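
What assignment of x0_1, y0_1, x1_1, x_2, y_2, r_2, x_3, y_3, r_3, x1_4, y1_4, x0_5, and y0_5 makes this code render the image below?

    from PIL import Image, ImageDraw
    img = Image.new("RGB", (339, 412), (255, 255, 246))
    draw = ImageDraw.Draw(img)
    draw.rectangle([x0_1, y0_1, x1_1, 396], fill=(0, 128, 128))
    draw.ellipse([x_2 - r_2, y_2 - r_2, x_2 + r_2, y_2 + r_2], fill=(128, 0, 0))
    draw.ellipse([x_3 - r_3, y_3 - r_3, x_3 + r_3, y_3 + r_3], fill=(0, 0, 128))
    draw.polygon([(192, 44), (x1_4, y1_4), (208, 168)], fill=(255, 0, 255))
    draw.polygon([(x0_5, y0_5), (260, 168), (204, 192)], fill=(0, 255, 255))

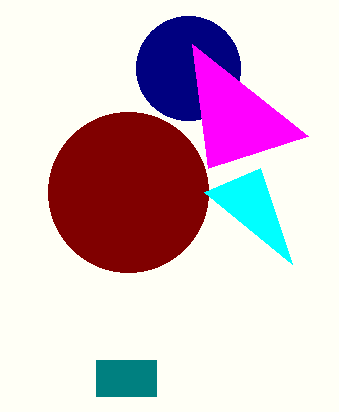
x0_1 = 96
y0_1 = 360
x1_1 = 156
x_2 = 128
y_2 = 192
r_2 = 80
x_3 = 188
y_3 = 68
r_3 = 52
x1_4 = 308
y1_4 = 136
x0_5 = 292
y0_5 = 264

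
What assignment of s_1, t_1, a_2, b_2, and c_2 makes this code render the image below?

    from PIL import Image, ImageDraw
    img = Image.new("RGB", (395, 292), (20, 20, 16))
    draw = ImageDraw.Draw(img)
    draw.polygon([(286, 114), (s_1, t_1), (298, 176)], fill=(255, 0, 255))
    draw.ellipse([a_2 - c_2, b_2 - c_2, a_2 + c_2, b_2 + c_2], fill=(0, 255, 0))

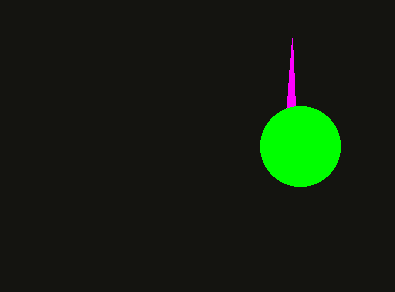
s_1 = 292
t_1 = 38
a_2 = 300
b_2 = 146
c_2 = 40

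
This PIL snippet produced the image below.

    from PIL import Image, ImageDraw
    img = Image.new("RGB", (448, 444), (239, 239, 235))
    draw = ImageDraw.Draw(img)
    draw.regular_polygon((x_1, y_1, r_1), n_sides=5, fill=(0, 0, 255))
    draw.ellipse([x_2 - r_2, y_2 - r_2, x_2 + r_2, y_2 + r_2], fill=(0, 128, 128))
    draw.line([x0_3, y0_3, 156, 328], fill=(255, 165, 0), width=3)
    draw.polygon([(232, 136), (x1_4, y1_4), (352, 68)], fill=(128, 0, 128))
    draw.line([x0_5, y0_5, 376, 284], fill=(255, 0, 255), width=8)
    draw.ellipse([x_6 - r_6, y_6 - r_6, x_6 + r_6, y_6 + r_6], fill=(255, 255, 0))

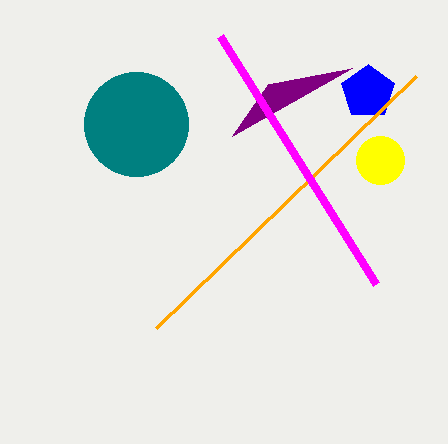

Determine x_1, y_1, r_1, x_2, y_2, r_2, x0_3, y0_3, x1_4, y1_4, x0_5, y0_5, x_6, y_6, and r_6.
x_1 = 368
y_1 = 92
r_1 = 28
x_2 = 136
y_2 = 124
r_2 = 52
x0_3 = 416
y0_3 = 76
x1_4 = 268
y1_4 = 84
x0_5 = 220
y0_5 = 36
x_6 = 380
y_6 = 160
r_6 = 24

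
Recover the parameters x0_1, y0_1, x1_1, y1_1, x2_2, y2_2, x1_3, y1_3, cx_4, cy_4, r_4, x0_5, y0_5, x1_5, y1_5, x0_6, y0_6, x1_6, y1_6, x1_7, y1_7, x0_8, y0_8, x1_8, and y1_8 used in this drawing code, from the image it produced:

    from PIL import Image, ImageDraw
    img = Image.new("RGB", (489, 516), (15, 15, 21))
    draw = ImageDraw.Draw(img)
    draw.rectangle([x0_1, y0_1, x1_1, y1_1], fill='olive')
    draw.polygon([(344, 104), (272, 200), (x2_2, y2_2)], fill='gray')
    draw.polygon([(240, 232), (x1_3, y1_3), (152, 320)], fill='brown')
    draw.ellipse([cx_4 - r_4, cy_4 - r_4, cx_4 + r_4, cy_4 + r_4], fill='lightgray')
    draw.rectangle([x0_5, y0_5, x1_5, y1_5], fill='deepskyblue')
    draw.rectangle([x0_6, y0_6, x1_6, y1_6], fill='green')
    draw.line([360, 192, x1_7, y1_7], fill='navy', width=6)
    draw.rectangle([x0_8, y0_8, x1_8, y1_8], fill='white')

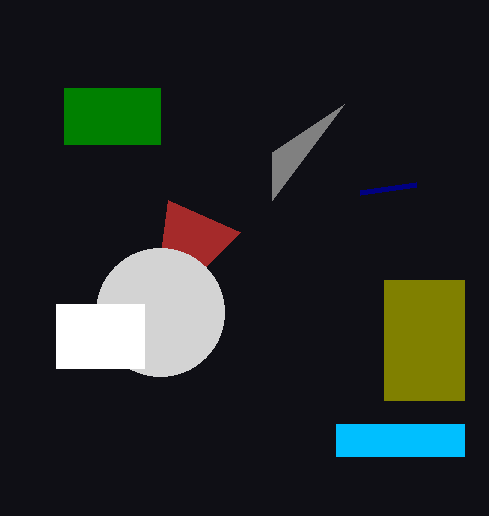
x0_1 = 384; y0_1 = 280; x1_1 = 464; y1_1 = 400; x2_2 = 272; y2_2 = 152; x1_3 = 168; y1_3 = 200; cx_4 = 160; cy_4 = 312; r_4 = 64; x0_5 = 336; y0_5 = 424; x1_5 = 464; y1_5 = 456; x0_6 = 64; y0_6 = 88; x1_6 = 160; y1_6 = 144; x1_7 = 416; y1_7 = 184; x0_8 = 56; y0_8 = 304; x1_8 = 144; y1_8 = 368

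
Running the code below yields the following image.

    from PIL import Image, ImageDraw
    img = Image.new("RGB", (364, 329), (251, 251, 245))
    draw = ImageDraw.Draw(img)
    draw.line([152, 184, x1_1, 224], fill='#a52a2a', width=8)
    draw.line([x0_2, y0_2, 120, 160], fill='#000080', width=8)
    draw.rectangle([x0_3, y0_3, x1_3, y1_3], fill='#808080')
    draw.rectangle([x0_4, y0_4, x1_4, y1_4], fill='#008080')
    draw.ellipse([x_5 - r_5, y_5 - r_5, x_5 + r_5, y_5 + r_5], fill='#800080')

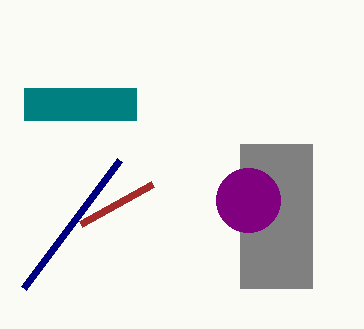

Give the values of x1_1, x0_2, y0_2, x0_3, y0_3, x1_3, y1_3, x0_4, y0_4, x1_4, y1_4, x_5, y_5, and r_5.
x1_1 = 80; x0_2 = 24; y0_2 = 288; x0_3 = 240; y0_3 = 144; x1_3 = 312; y1_3 = 288; x0_4 = 24; y0_4 = 88; x1_4 = 136; y1_4 = 120; x_5 = 248; y_5 = 200; r_5 = 32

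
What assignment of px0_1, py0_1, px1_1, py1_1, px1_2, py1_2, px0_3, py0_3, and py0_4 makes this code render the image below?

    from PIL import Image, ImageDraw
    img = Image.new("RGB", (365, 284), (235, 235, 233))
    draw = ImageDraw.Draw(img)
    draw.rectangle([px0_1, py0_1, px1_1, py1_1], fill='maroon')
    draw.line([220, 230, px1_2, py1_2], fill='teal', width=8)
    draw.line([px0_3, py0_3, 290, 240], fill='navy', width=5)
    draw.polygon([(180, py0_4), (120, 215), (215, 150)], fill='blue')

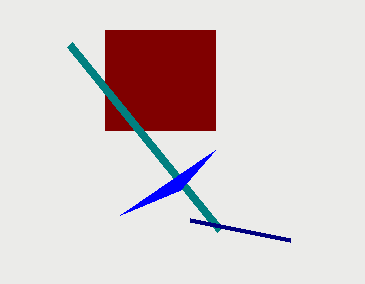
px0_1 = 105
py0_1 = 30
px1_1 = 215
py1_1 = 130
px1_2 = 70
py1_2 = 45
px0_3 = 190
py0_3 = 220
py0_4 = 190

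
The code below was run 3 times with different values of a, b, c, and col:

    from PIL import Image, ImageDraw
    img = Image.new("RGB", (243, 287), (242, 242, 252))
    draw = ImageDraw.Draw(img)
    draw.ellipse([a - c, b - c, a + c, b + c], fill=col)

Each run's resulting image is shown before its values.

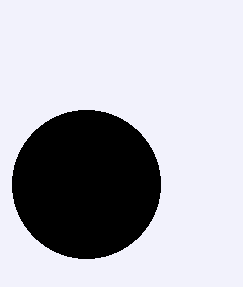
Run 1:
a = 86, b = 184, c = 74, col = 'black'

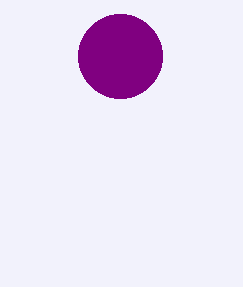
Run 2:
a = 120
b = 56
c = 42
col = 'purple'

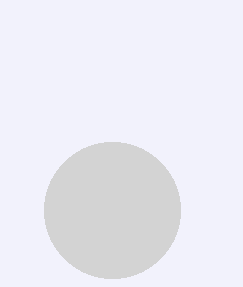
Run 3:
a = 112; b = 210; c = 68; col = 'lightgray'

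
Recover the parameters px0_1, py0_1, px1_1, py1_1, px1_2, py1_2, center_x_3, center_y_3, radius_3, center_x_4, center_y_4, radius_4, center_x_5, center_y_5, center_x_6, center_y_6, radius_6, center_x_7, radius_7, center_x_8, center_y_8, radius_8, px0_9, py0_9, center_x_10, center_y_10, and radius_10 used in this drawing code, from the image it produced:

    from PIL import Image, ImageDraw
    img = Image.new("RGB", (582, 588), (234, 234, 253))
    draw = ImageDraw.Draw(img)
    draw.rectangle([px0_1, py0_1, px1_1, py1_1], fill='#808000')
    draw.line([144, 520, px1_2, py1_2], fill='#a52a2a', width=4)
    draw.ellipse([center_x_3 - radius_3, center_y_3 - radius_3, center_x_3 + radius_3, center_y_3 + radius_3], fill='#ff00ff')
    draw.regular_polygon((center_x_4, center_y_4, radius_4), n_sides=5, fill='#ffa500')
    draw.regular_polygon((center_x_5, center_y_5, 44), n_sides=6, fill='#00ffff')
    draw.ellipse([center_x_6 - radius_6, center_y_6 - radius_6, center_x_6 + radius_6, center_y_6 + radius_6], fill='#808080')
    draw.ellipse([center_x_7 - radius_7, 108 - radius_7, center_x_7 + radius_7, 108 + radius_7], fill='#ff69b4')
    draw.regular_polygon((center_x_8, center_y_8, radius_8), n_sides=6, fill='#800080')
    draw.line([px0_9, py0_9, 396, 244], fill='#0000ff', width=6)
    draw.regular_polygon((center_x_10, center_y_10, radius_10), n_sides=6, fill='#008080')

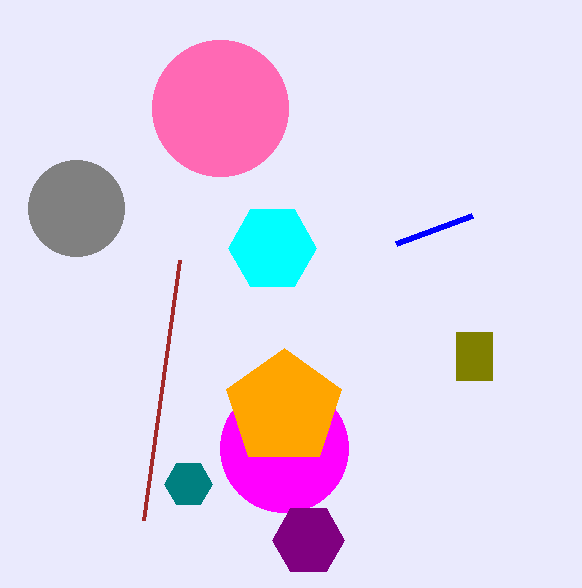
px0_1 = 456; py0_1 = 332; px1_1 = 492; py1_1 = 380; px1_2 = 180; py1_2 = 260; center_x_3 = 284; center_y_3 = 448; radius_3 = 64; center_x_4 = 284; center_y_4 = 408; radius_4 = 60; center_x_5 = 272; center_y_5 = 248; center_x_6 = 76; center_y_6 = 208; radius_6 = 48; center_x_7 = 220; radius_7 = 68; center_x_8 = 308; center_y_8 = 540; radius_8 = 36; px0_9 = 472; py0_9 = 216; center_x_10 = 188; center_y_10 = 484; radius_10 = 24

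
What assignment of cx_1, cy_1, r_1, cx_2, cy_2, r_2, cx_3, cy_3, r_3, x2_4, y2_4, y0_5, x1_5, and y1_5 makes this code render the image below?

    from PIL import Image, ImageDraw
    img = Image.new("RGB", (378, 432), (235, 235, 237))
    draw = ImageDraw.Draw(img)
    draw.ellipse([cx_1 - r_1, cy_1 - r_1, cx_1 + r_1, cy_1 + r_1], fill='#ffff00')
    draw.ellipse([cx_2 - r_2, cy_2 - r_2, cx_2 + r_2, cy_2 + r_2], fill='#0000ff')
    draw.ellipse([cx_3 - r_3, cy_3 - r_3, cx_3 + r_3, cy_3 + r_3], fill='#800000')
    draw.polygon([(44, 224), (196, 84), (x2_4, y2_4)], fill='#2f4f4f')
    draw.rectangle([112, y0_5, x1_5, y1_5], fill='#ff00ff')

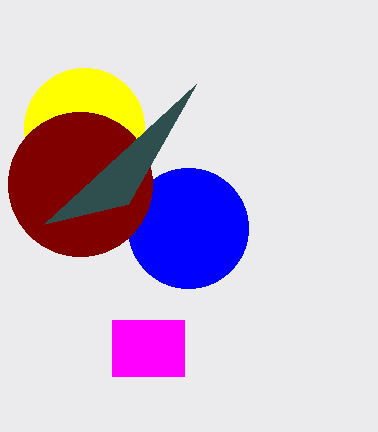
cx_1 = 84, cy_1 = 128, r_1 = 60, cx_2 = 188, cy_2 = 228, r_2 = 60, cx_3 = 80, cy_3 = 184, r_3 = 72, x2_4 = 128, y2_4 = 204, y0_5 = 320, x1_5 = 184, y1_5 = 376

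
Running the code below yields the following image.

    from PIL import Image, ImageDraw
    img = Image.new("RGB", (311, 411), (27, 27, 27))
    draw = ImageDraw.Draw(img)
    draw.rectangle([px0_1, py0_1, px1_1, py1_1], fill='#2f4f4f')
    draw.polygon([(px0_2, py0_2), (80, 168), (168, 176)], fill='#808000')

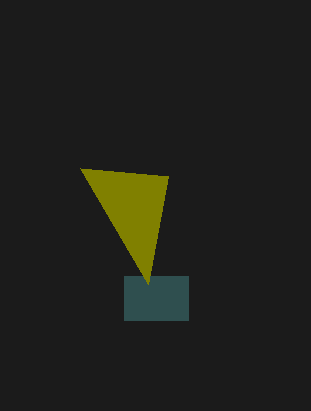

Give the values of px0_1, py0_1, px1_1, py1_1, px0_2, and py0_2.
px0_1 = 124, py0_1 = 276, px1_1 = 188, py1_1 = 320, px0_2 = 148, py0_2 = 284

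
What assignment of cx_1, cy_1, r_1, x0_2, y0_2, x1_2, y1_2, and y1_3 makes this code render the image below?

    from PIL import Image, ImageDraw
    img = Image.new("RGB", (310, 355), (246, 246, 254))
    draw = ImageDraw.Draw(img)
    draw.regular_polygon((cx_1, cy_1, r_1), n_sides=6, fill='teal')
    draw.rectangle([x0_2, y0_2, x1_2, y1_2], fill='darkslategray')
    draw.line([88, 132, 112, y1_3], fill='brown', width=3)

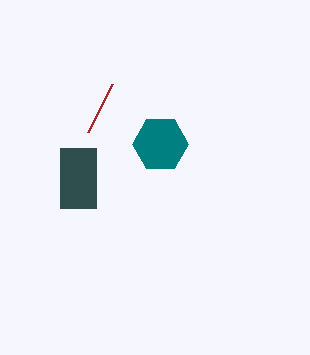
cx_1 = 160, cy_1 = 144, r_1 = 28, x0_2 = 60, y0_2 = 148, x1_2 = 96, y1_2 = 208, y1_3 = 84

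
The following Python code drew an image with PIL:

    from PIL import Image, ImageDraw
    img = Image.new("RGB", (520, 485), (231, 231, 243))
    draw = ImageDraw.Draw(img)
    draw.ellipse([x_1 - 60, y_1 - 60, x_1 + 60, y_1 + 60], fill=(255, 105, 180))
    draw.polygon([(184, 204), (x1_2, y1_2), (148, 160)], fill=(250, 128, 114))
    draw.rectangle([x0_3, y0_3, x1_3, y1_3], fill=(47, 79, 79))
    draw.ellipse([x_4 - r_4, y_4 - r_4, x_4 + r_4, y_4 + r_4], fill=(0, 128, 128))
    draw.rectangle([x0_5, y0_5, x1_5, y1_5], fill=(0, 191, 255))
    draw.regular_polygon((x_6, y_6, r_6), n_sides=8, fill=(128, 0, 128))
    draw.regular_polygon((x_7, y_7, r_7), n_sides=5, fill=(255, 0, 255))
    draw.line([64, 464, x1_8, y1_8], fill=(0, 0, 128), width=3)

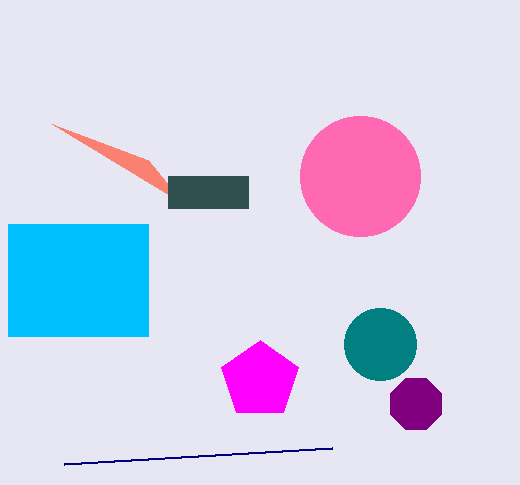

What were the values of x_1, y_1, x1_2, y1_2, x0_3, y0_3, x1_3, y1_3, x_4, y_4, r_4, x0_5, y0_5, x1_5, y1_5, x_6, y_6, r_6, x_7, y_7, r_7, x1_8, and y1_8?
x_1 = 360
y_1 = 176
x1_2 = 52
y1_2 = 124
x0_3 = 168
y0_3 = 176
x1_3 = 248
y1_3 = 208
x_4 = 380
y_4 = 344
r_4 = 36
x0_5 = 8
y0_5 = 224
x1_5 = 148
y1_5 = 336
x_6 = 416
y_6 = 404
r_6 = 28
x_7 = 260
y_7 = 380
r_7 = 40
x1_8 = 332
y1_8 = 448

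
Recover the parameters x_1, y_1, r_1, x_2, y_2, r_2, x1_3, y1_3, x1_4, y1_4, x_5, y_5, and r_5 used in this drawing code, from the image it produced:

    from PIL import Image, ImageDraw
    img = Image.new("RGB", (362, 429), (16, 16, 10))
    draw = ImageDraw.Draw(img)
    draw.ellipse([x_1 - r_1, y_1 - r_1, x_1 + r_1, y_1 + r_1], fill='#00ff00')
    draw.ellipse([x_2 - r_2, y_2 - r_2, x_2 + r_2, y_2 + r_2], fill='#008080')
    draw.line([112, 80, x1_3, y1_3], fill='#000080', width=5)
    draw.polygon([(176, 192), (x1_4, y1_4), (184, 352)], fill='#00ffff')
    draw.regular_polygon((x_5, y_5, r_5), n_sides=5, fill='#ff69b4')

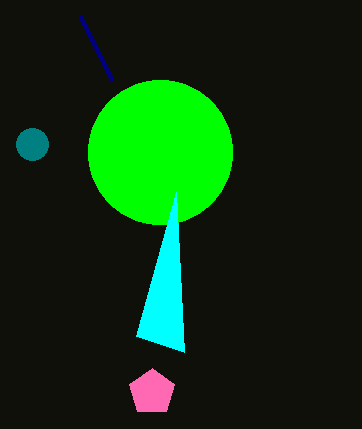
x_1 = 160, y_1 = 152, r_1 = 72, x_2 = 32, y_2 = 144, r_2 = 16, x1_3 = 80, y1_3 = 16, x1_4 = 136, y1_4 = 336, x_5 = 152, y_5 = 392, r_5 = 24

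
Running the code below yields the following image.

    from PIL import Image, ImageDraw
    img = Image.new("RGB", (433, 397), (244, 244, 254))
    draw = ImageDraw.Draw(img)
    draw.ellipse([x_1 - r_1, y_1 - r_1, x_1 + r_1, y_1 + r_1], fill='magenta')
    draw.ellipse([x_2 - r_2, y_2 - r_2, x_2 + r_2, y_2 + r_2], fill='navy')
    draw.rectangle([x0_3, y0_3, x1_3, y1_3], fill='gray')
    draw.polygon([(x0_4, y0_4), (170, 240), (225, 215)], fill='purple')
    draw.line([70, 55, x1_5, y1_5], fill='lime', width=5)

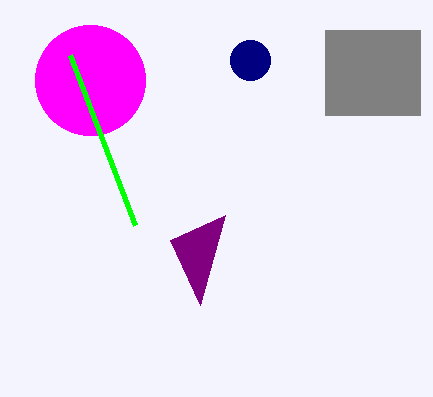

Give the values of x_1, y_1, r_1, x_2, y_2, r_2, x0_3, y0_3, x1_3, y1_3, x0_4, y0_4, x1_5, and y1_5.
x_1 = 90; y_1 = 80; r_1 = 55; x_2 = 250; y_2 = 60; r_2 = 20; x0_3 = 325; y0_3 = 30; x1_3 = 420; y1_3 = 115; x0_4 = 200; y0_4 = 305; x1_5 = 135; y1_5 = 225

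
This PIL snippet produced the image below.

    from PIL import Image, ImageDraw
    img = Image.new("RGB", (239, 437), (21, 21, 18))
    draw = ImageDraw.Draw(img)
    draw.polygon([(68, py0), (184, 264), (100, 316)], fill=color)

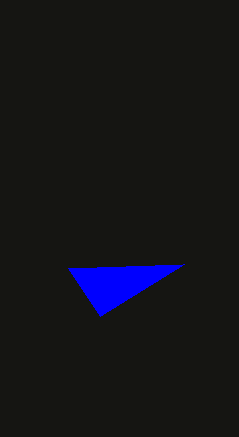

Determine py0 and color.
py0 = 268, color = 'blue'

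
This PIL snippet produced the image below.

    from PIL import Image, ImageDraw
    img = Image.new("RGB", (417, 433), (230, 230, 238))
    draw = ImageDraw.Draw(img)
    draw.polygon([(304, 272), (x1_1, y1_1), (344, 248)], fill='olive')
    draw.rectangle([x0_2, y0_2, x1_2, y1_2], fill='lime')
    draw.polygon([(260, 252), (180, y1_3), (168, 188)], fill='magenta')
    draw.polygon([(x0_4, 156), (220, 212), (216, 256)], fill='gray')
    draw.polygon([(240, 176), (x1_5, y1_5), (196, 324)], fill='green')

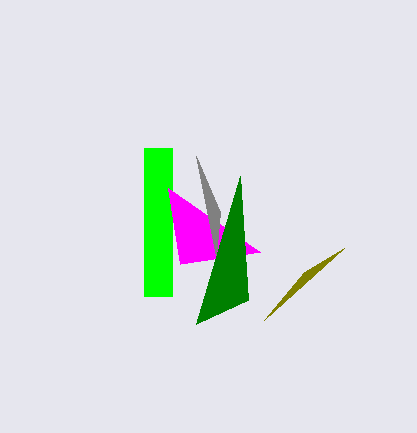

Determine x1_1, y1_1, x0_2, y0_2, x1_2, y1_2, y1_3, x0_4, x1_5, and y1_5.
x1_1 = 264, y1_1 = 320, x0_2 = 144, y0_2 = 148, x1_2 = 172, y1_2 = 296, y1_3 = 264, x0_4 = 196, x1_5 = 248, y1_5 = 300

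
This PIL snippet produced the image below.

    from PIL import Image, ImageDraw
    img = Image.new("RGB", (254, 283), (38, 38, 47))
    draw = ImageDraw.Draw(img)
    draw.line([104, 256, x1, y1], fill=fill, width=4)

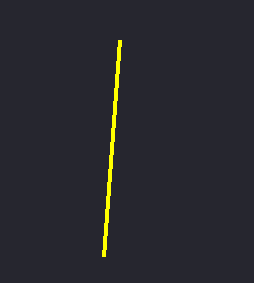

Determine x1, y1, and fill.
x1 = 120; y1 = 40; fill = 'yellow'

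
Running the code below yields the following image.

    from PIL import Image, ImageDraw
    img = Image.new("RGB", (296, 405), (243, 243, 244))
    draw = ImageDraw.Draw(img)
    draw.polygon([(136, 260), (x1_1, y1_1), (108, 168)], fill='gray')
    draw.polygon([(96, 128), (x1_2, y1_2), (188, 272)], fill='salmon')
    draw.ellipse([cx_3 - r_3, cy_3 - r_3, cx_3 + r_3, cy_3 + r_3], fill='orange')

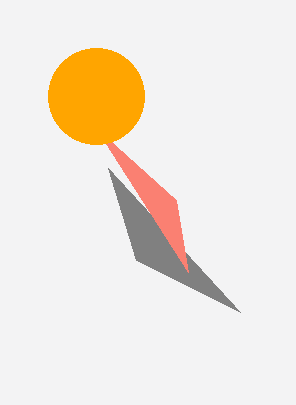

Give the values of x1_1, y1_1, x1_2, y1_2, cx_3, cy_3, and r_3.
x1_1 = 240, y1_1 = 312, x1_2 = 176, y1_2 = 200, cx_3 = 96, cy_3 = 96, r_3 = 48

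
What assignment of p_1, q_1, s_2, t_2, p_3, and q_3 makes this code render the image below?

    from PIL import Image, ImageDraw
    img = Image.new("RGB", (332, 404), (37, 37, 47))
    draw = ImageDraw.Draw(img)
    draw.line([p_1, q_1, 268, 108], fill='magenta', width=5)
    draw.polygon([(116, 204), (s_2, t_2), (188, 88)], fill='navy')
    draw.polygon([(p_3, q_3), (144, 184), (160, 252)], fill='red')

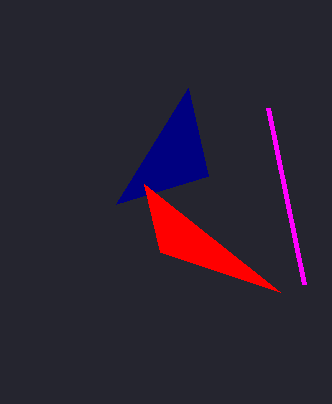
p_1 = 304; q_1 = 284; s_2 = 208; t_2 = 176; p_3 = 280; q_3 = 292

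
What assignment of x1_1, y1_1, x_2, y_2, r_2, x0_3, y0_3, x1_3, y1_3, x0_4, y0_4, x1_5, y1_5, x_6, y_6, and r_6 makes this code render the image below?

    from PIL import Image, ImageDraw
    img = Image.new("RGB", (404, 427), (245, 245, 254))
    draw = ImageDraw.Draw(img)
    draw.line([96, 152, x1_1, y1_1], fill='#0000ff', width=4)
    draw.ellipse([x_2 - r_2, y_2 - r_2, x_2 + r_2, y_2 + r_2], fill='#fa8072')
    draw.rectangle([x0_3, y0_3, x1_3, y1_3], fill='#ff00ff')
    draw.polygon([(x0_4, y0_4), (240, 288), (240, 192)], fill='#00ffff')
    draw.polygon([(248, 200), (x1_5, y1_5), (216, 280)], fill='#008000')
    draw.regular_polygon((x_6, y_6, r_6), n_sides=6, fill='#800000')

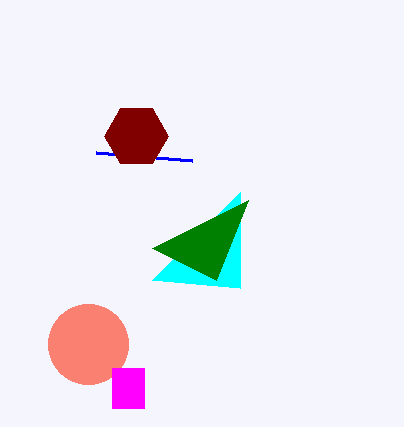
x1_1 = 192
y1_1 = 160
x_2 = 88
y_2 = 344
r_2 = 40
x0_3 = 112
y0_3 = 368
x1_3 = 144
y1_3 = 408
x0_4 = 152
y0_4 = 280
x1_5 = 152
y1_5 = 248
x_6 = 136
y_6 = 136
r_6 = 32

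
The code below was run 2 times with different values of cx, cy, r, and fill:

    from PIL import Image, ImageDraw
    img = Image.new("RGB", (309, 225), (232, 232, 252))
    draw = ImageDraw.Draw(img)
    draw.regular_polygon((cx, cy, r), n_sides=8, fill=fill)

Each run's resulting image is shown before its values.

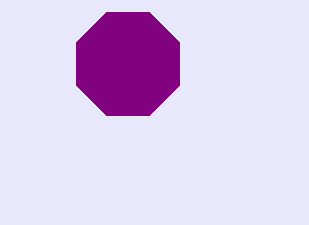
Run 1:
cx = 128, cy = 64, r = 56, fill = 'purple'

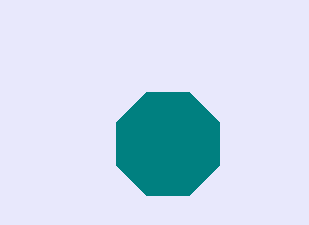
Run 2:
cx = 168, cy = 144, r = 56, fill = 'teal'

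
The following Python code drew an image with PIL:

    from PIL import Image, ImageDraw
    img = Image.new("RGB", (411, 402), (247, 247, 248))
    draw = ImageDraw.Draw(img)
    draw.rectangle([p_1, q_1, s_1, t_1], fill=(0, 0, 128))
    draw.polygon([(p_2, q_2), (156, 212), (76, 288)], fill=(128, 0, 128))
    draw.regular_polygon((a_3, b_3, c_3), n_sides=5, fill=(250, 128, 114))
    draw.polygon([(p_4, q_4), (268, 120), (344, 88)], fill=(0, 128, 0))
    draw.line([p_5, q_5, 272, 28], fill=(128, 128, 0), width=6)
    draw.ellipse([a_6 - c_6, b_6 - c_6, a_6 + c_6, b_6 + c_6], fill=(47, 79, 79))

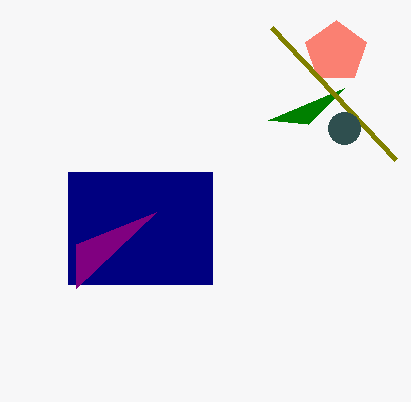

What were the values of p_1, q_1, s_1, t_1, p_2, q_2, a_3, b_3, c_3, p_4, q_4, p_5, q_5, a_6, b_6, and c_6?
p_1 = 68, q_1 = 172, s_1 = 212, t_1 = 284, p_2 = 76, q_2 = 244, a_3 = 336, b_3 = 52, c_3 = 32, p_4 = 308, q_4 = 124, p_5 = 396, q_5 = 160, a_6 = 344, b_6 = 128, c_6 = 16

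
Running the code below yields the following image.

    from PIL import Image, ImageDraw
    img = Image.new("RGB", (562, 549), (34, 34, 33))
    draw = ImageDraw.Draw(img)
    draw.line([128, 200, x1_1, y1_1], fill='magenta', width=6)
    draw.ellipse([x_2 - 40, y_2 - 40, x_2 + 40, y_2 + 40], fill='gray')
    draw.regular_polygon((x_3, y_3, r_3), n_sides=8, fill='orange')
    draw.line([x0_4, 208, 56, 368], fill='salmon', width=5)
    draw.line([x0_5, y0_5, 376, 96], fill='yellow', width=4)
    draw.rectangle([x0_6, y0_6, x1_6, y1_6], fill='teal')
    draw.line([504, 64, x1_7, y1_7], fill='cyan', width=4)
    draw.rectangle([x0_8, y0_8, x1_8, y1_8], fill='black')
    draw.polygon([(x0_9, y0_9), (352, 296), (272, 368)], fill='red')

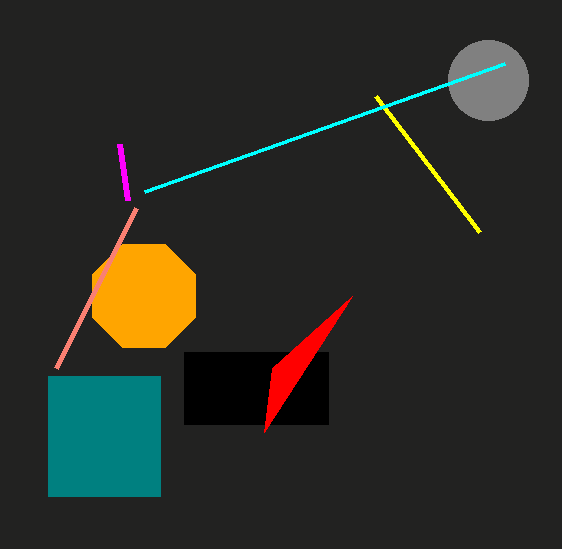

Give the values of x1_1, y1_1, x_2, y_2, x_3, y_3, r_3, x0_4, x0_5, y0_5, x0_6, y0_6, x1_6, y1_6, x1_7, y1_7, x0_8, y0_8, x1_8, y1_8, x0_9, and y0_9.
x1_1 = 120
y1_1 = 144
x_2 = 488
y_2 = 80
x_3 = 144
y_3 = 296
r_3 = 56
x0_4 = 136
x0_5 = 480
y0_5 = 232
x0_6 = 48
y0_6 = 376
x1_6 = 160
y1_6 = 496
x1_7 = 144
y1_7 = 192
x0_8 = 184
y0_8 = 352
x1_8 = 328
y1_8 = 424
x0_9 = 264
y0_9 = 432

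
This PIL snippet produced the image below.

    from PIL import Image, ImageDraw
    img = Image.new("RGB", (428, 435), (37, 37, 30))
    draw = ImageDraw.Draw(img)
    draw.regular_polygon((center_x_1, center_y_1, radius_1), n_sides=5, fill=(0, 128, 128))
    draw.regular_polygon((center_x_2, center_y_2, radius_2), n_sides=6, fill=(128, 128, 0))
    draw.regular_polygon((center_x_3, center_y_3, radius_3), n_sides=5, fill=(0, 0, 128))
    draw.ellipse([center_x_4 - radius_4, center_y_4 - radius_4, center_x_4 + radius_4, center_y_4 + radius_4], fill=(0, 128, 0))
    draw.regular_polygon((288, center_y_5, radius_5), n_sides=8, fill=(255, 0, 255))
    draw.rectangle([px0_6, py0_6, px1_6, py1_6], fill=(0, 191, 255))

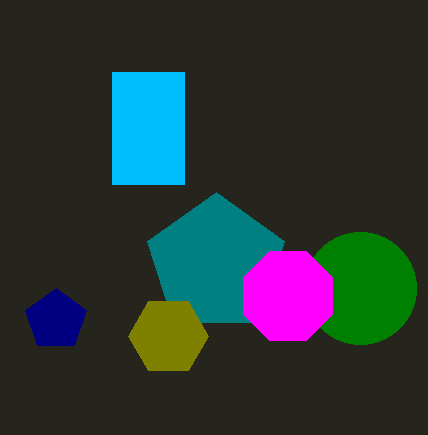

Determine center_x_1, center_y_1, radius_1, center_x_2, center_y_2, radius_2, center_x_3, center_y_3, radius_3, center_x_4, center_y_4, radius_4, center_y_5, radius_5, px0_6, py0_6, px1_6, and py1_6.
center_x_1 = 216
center_y_1 = 264
radius_1 = 72
center_x_2 = 168
center_y_2 = 336
radius_2 = 40
center_x_3 = 56
center_y_3 = 320
radius_3 = 32
center_x_4 = 360
center_y_4 = 288
radius_4 = 56
center_y_5 = 296
radius_5 = 48
px0_6 = 112
py0_6 = 72
px1_6 = 184
py1_6 = 184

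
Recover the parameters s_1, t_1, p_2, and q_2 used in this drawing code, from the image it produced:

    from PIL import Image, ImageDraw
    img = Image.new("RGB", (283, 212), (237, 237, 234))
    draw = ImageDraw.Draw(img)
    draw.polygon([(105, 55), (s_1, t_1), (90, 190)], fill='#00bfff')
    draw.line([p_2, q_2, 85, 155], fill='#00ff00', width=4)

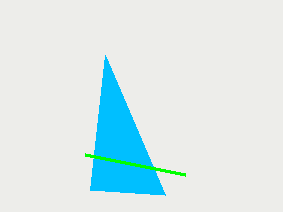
s_1 = 165; t_1 = 195; p_2 = 185; q_2 = 175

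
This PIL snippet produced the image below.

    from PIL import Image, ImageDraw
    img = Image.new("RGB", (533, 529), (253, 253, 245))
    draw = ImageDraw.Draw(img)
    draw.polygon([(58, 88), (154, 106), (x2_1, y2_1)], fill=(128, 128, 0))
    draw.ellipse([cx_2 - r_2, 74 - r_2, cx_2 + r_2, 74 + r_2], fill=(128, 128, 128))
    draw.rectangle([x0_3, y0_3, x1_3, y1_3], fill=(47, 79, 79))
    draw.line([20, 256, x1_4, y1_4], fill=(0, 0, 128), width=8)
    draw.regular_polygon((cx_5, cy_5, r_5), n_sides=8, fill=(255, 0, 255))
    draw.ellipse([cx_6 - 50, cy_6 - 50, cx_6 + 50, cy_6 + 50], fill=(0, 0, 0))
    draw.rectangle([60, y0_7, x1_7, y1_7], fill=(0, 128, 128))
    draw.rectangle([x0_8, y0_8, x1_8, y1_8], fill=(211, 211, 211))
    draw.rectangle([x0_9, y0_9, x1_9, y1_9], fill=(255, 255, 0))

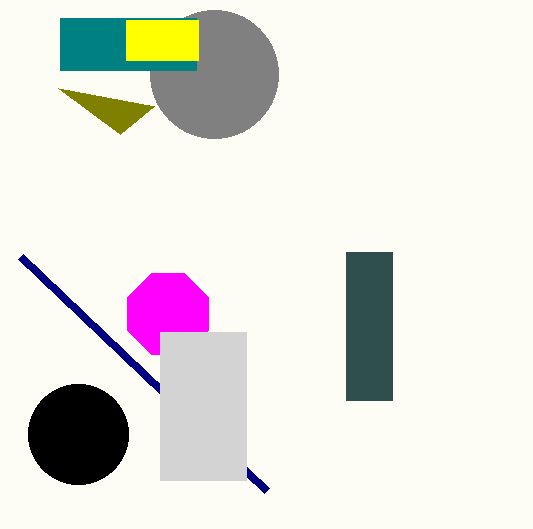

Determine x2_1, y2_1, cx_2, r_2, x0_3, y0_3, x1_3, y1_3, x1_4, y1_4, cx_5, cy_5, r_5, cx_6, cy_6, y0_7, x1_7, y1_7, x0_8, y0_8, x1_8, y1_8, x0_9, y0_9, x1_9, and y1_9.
x2_1 = 120
y2_1 = 134
cx_2 = 214
r_2 = 64
x0_3 = 346
y0_3 = 252
x1_3 = 392
y1_3 = 400
x1_4 = 266
y1_4 = 490
cx_5 = 168
cy_5 = 314
r_5 = 44
cx_6 = 78
cy_6 = 434
y0_7 = 18
x1_7 = 196
y1_7 = 70
x0_8 = 160
y0_8 = 332
x1_8 = 246
y1_8 = 480
x0_9 = 126
y0_9 = 20
x1_9 = 198
y1_9 = 60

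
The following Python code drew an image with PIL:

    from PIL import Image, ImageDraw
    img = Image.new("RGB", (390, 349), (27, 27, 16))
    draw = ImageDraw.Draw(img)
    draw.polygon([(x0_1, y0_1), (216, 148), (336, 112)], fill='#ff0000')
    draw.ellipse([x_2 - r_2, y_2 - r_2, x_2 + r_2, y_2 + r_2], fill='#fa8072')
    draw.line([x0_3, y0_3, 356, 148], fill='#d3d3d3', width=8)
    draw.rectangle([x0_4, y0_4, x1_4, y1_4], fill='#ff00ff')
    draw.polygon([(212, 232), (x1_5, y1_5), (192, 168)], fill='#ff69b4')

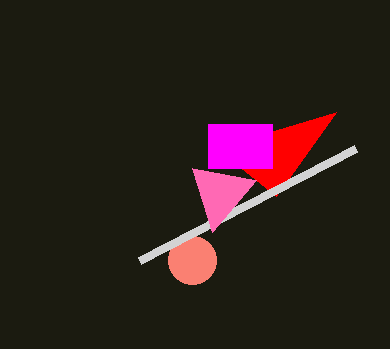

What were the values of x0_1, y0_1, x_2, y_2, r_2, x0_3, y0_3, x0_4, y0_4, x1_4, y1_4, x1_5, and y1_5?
x0_1 = 276
y0_1 = 196
x_2 = 192
y_2 = 260
r_2 = 24
x0_3 = 140
y0_3 = 260
x0_4 = 208
y0_4 = 124
x1_4 = 272
y1_4 = 168
x1_5 = 256
y1_5 = 180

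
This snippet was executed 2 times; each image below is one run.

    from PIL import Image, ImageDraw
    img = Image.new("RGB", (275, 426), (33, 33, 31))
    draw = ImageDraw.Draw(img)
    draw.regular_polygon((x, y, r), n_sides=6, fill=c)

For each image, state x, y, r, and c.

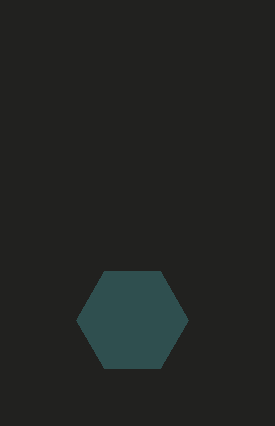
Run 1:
x = 132; y = 320; r = 56; c = 'darkslategray'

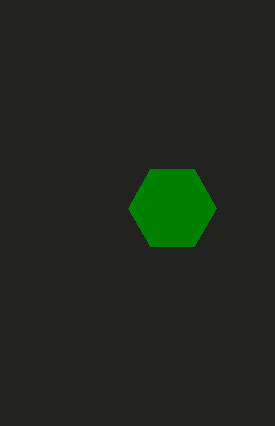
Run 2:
x = 172; y = 208; r = 44; c = 'green'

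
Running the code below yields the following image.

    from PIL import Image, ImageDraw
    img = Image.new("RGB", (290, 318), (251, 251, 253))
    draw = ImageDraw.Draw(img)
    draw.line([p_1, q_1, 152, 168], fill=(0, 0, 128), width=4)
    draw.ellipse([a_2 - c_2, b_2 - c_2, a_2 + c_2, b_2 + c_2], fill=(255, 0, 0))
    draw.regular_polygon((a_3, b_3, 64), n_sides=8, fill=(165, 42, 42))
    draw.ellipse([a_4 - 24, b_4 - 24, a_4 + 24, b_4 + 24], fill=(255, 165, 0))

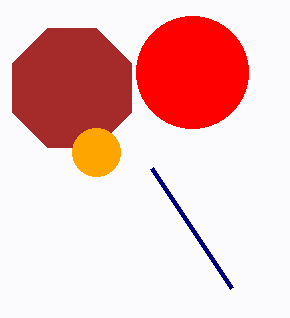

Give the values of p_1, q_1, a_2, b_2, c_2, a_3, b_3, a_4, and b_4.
p_1 = 232
q_1 = 288
a_2 = 192
b_2 = 72
c_2 = 56
a_3 = 72
b_3 = 88
a_4 = 96
b_4 = 152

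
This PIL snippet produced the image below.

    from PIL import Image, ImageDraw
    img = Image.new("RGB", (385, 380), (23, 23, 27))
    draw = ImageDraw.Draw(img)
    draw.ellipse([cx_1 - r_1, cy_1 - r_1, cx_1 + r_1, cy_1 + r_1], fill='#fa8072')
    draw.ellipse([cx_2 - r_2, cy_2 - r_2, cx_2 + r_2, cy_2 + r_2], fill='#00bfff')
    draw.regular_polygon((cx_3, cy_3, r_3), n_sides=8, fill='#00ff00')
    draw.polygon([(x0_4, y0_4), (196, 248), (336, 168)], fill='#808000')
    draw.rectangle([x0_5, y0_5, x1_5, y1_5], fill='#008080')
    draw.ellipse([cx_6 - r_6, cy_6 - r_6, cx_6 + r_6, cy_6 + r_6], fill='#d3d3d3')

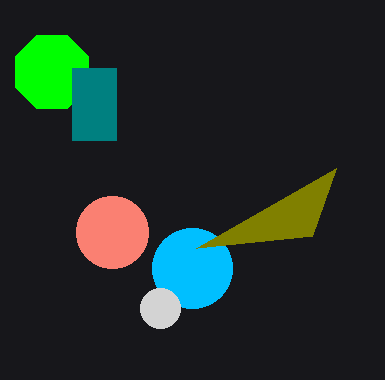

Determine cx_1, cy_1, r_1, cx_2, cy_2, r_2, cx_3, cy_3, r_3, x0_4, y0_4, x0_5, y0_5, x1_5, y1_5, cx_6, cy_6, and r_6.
cx_1 = 112; cy_1 = 232; r_1 = 36; cx_2 = 192; cy_2 = 268; r_2 = 40; cx_3 = 52; cy_3 = 72; r_3 = 40; x0_4 = 312; y0_4 = 236; x0_5 = 72; y0_5 = 68; x1_5 = 116; y1_5 = 140; cx_6 = 160; cy_6 = 308; r_6 = 20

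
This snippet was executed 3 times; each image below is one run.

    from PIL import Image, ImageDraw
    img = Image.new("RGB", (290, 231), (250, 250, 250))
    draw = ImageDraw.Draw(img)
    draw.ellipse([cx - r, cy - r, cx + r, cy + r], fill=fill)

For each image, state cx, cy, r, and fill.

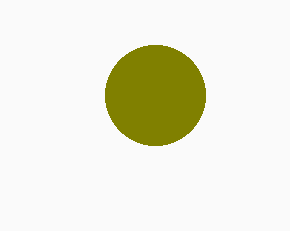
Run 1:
cx = 155; cy = 95; r = 50; fill = 'olive'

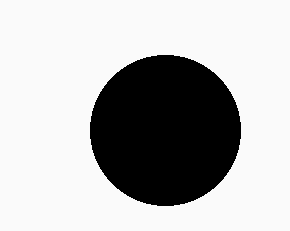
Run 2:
cx = 165
cy = 130
r = 75
fill = 'black'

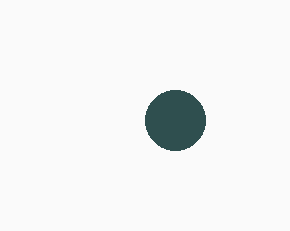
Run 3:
cx = 175; cy = 120; r = 30; fill = 'darkslategray'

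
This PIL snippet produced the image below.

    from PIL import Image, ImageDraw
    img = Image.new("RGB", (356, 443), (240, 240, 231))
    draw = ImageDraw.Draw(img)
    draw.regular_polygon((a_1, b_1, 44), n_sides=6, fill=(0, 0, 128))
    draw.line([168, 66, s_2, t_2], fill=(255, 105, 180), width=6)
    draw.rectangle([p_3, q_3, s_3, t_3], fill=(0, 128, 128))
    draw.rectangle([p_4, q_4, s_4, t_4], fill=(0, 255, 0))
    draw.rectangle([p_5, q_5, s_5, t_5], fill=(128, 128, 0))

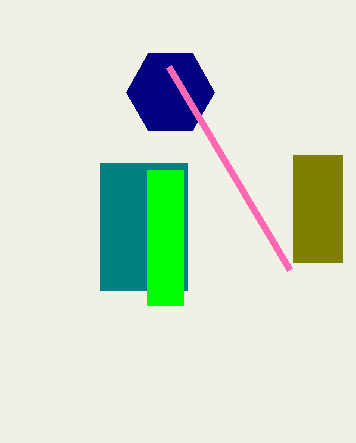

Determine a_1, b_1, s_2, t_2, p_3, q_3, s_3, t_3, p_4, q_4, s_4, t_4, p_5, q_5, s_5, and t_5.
a_1 = 170; b_1 = 92; s_2 = 289; t_2 = 269; p_3 = 100; q_3 = 163; s_3 = 187; t_3 = 290; p_4 = 147; q_4 = 170; s_4 = 183; t_4 = 305; p_5 = 293; q_5 = 155; s_5 = 342; t_5 = 262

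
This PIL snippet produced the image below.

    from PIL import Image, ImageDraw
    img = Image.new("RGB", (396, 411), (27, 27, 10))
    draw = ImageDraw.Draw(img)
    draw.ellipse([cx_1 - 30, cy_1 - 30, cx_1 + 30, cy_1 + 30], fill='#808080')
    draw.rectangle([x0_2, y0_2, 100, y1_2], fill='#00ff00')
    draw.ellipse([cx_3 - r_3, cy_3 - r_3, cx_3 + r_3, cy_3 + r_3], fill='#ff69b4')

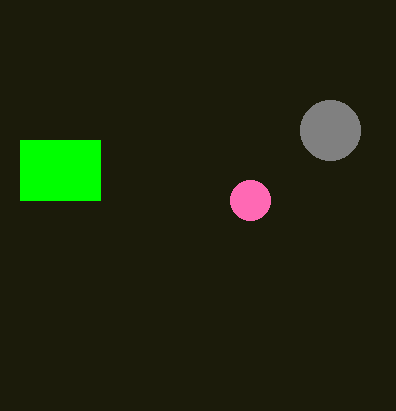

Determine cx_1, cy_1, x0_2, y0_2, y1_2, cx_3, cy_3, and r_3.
cx_1 = 330
cy_1 = 130
x0_2 = 20
y0_2 = 140
y1_2 = 200
cx_3 = 250
cy_3 = 200
r_3 = 20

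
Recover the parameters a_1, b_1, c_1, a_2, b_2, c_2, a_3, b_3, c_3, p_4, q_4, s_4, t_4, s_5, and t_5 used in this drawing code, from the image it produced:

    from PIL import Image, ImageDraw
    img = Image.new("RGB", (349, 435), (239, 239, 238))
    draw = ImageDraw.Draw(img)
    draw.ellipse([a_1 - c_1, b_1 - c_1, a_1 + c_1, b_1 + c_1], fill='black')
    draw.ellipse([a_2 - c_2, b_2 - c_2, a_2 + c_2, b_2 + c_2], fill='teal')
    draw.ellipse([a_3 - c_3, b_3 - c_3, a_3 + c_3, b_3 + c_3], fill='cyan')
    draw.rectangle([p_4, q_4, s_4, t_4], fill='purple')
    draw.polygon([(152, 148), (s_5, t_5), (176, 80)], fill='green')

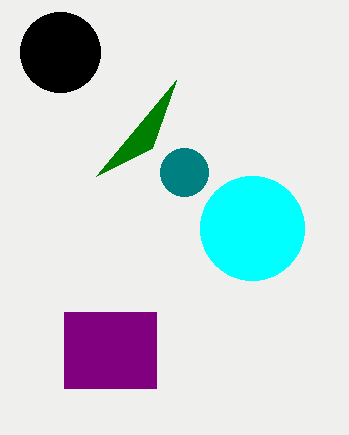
a_1 = 60; b_1 = 52; c_1 = 40; a_2 = 184; b_2 = 172; c_2 = 24; a_3 = 252; b_3 = 228; c_3 = 52; p_4 = 64; q_4 = 312; s_4 = 156; t_4 = 388; s_5 = 96; t_5 = 176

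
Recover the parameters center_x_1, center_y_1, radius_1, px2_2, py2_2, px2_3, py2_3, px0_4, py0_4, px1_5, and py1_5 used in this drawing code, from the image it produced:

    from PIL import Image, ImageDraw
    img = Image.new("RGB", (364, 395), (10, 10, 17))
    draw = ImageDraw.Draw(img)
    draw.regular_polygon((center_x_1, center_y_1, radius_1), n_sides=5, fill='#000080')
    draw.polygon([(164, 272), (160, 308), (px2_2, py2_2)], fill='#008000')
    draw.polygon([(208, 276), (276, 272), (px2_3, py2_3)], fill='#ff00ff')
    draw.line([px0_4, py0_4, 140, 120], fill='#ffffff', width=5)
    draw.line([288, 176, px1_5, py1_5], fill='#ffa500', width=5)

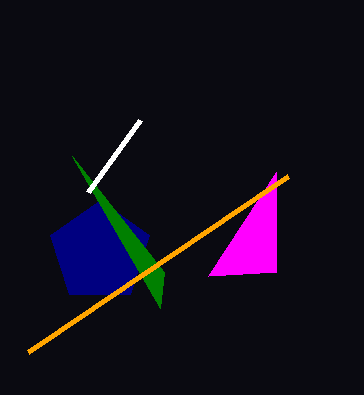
center_x_1 = 100
center_y_1 = 252
radius_1 = 52
px2_2 = 72
py2_2 = 156
px2_3 = 276
py2_3 = 172
px0_4 = 88
py0_4 = 192
px1_5 = 28
py1_5 = 352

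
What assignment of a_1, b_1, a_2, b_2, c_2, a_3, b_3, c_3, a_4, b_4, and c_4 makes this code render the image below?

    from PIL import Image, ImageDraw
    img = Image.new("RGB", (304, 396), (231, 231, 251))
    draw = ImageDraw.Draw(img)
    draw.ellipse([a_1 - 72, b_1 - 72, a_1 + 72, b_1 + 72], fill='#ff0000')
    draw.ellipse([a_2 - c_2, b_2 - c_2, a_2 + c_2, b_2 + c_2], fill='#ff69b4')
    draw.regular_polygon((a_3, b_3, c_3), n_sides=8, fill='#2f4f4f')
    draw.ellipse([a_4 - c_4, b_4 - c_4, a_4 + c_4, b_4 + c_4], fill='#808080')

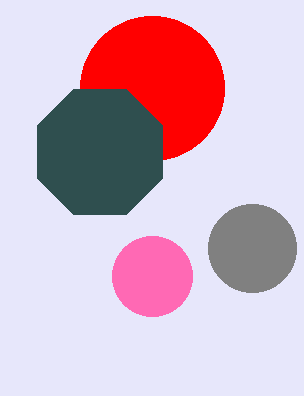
a_1 = 152
b_1 = 88
a_2 = 152
b_2 = 276
c_2 = 40
a_3 = 100
b_3 = 152
c_3 = 68
a_4 = 252
b_4 = 248
c_4 = 44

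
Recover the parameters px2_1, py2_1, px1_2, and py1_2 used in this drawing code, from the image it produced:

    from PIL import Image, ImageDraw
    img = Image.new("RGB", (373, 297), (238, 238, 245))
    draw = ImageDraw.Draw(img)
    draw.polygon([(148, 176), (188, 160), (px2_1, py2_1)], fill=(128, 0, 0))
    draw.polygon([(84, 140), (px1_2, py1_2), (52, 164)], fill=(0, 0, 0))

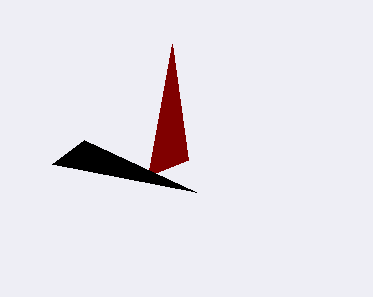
px2_1 = 172; py2_1 = 44; px1_2 = 196; py1_2 = 192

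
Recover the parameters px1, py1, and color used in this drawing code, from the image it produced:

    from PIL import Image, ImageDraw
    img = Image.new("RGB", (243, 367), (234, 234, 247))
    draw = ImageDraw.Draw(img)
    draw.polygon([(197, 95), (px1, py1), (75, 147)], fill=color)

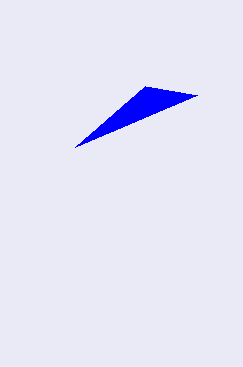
px1 = 145
py1 = 86
color = 'blue'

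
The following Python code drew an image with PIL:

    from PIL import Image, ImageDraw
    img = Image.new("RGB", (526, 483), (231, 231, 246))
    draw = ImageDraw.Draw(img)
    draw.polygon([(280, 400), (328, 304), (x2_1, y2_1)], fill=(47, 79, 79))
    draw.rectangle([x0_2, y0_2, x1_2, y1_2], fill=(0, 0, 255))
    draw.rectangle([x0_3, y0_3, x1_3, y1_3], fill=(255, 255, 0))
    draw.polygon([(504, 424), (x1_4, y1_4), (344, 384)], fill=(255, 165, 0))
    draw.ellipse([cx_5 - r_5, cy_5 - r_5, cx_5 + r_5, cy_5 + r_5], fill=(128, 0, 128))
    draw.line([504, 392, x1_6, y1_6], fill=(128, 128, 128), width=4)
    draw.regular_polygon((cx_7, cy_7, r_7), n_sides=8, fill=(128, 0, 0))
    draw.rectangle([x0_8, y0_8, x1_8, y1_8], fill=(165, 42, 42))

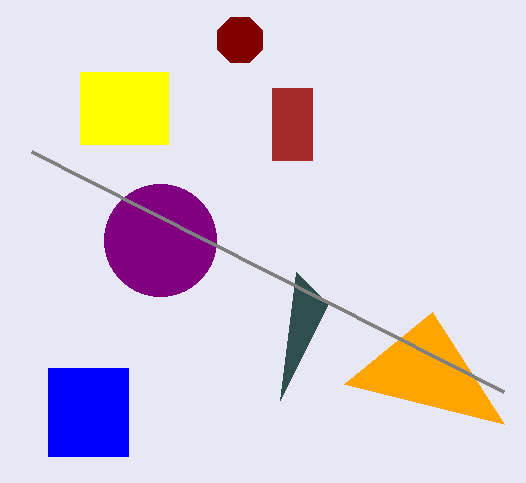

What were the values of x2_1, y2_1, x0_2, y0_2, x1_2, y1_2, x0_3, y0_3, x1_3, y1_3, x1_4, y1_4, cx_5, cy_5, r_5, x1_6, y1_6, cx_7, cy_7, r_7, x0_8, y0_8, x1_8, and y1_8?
x2_1 = 296
y2_1 = 272
x0_2 = 48
y0_2 = 368
x1_2 = 128
y1_2 = 456
x0_3 = 80
y0_3 = 72
x1_3 = 168
y1_3 = 144
x1_4 = 432
y1_4 = 312
cx_5 = 160
cy_5 = 240
r_5 = 56
x1_6 = 32
y1_6 = 152
cx_7 = 240
cy_7 = 40
r_7 = 24
x0_8 = 272
y0_8 = 88
x1_8 = 312
y1_8 = 160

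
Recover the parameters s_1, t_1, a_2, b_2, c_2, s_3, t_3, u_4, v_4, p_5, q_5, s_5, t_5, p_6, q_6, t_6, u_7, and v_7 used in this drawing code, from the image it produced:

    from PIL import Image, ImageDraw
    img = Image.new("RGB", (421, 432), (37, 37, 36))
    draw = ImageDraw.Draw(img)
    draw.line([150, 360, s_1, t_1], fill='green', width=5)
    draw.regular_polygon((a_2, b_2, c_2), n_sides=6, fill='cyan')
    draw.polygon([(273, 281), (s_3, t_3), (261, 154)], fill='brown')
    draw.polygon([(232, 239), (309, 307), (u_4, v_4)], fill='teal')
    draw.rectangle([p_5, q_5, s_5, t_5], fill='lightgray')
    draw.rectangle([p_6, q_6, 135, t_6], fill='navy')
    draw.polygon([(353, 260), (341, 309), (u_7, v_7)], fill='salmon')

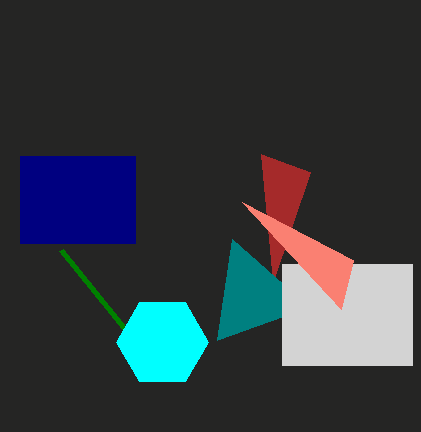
s_1 = 61; t_1 = 250; a_2 = 162; b_2 = 342; c_2 = 46; s_3 = 310; t_3 = 172; u_4 = 217; v_4 = 340; p_5 = 282; q_5 = 264; s_5 = 412; t_5 = 365; p_6 = 20; q_6 = 156; t_6 = 243; u_7 = 242; v_7 = 202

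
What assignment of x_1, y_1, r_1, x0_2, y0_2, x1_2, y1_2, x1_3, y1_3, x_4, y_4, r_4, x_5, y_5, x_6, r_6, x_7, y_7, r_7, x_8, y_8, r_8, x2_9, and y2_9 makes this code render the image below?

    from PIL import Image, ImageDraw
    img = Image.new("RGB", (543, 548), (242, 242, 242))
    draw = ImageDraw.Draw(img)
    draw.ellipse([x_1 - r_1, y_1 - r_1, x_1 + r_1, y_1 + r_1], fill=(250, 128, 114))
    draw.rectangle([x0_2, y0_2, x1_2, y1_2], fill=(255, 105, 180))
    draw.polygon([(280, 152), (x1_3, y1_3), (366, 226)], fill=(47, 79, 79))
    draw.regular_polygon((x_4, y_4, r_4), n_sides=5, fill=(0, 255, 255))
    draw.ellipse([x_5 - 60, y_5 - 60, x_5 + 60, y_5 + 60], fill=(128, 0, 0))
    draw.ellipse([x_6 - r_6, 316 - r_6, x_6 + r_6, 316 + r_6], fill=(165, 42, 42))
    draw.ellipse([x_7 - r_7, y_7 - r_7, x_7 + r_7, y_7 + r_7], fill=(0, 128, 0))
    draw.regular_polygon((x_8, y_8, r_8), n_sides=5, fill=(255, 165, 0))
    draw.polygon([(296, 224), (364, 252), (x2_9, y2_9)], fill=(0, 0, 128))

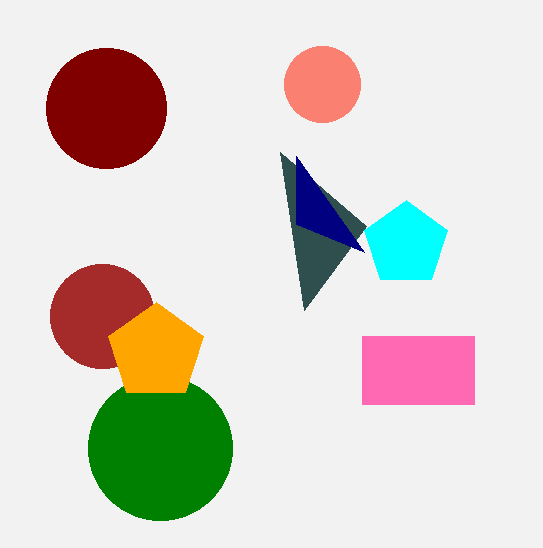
x_1 = 322, y_1 = 84, r_1 = 38, x0_2 = 362, y0_2 = 336, x1_2 = 474, y1_2 = 404, x1_3 = 304, y1_3 = 310, x_4 = 406, y_4 = 244, r_4 = 44, x_5 = 106, y_5 = 108, x_6 = 102, r_6 = 52, x_7 = 160, y_7 = 448, r_7 = 72, x_8 = 156, y_8 = 352, r_8 = 50, x2_9 = 296, y2_9 = 156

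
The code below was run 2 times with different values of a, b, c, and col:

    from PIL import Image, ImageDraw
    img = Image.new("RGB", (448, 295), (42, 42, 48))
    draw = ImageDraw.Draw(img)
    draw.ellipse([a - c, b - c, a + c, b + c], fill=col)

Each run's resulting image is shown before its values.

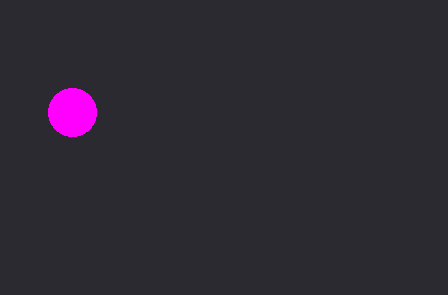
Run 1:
a = 72; b = 112; c = 24; col = 'magenta'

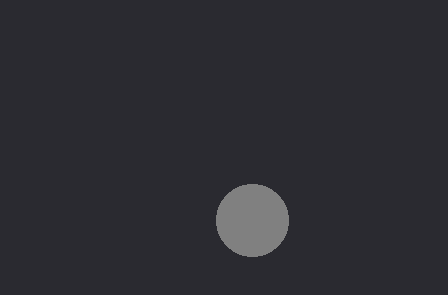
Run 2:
a = 252, b = 220, c = 36, col = 'gray'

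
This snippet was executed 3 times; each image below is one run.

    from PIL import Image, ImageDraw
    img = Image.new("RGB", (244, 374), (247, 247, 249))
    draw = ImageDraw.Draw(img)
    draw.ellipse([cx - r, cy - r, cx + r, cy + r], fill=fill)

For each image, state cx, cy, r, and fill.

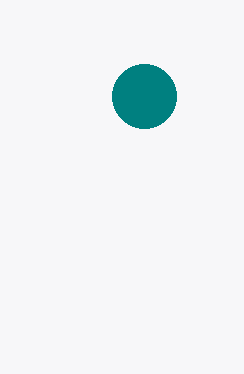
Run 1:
cx = 144, cy = 96, r = 32, fill = 'teal'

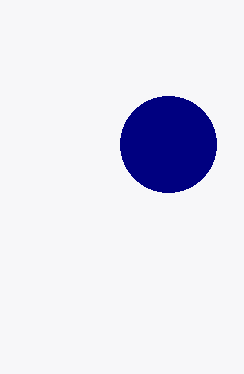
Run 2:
cx = 168; cy = 144; r = 48; fill = 'navy'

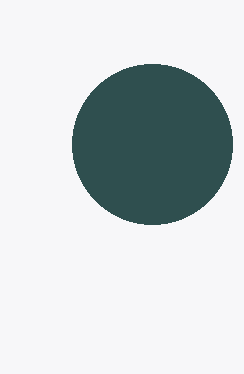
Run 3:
cx = 152; cy = 144; r = 80; fill = 'darkslategray'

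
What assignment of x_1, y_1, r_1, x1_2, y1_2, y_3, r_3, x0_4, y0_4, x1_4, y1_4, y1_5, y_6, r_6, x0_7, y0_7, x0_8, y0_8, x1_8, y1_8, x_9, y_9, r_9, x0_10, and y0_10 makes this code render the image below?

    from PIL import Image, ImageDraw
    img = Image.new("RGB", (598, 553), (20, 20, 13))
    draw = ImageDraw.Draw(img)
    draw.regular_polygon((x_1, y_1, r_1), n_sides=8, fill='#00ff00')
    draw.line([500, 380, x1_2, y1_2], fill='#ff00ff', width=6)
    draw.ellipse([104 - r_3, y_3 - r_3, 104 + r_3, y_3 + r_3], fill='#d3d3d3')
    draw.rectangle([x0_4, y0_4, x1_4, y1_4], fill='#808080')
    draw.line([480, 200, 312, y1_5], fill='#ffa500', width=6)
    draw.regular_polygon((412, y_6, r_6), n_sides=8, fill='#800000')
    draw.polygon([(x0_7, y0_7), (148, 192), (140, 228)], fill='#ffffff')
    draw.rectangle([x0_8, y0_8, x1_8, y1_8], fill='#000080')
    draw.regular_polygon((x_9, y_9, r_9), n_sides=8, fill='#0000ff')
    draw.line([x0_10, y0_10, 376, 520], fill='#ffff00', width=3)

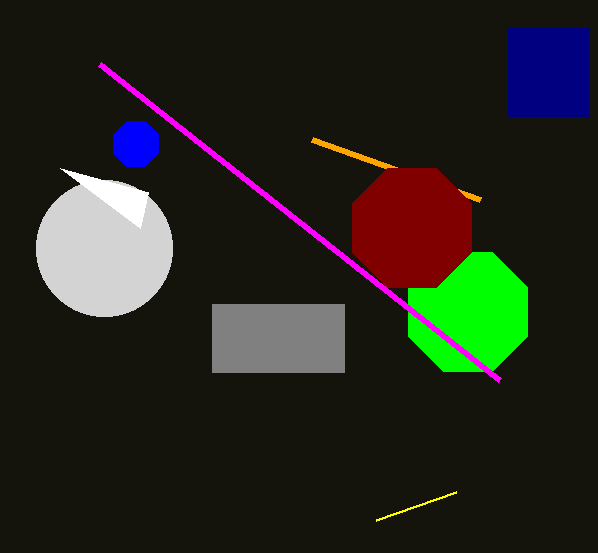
x_1 = 468
y_1 = 312
r_1 = 64
x1_2 = 100
y1_2 = 64
y_3 = 248
r_3 = 68
x0_4 = 212
y0_4 = 304
x1_4 = 344
y1_4 = 372
y1_5 = 140
y_6 = 228
r_6 = 64
x0_7 = 60
y0_7 = 168
x0_8 = 508
y0_8 = 28
x1_8 = 588
y1_8 = 116
x_9 = 136
y_9 = 144
r_9 = 24
x0_10 = 456
y0_10 = 492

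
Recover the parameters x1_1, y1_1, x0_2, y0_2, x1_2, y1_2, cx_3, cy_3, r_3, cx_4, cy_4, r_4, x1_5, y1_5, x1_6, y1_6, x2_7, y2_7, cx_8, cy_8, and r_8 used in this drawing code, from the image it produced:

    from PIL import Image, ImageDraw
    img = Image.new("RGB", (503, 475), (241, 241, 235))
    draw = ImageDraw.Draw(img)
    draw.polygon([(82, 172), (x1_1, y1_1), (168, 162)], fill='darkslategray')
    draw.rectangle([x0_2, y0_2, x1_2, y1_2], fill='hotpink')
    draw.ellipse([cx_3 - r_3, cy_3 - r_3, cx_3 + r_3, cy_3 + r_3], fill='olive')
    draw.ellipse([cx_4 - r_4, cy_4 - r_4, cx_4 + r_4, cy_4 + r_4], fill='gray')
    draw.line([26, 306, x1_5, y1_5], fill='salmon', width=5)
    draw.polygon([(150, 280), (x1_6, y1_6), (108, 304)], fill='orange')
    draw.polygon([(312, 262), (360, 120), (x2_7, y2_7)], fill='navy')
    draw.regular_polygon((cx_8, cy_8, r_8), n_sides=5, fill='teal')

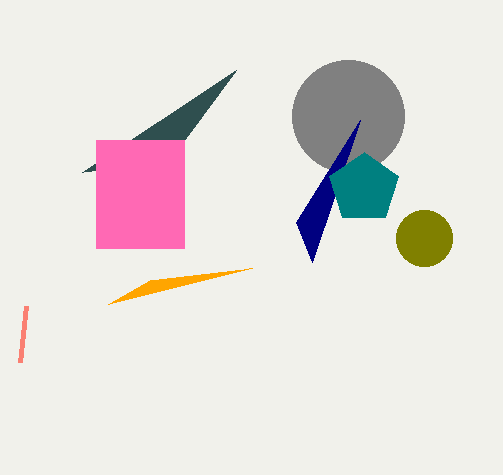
x1_1 = 236; y1_1 = 70; x0_2 = 96; y0_2 = 140; x1_2 = 184; y1_2 = 248; cx_3 = 424; cy_3 = 238; r_3 = 28; cx_4 = 348; cy_4 = 116; r_4 = 56; x1_5 = 20; y1_5 = 362; x1_6 = 252; y1_6 = 268; x2_7 = 296; y2_7 = 222; cx_8 = 364; cy_8 = 188; r_8 = 36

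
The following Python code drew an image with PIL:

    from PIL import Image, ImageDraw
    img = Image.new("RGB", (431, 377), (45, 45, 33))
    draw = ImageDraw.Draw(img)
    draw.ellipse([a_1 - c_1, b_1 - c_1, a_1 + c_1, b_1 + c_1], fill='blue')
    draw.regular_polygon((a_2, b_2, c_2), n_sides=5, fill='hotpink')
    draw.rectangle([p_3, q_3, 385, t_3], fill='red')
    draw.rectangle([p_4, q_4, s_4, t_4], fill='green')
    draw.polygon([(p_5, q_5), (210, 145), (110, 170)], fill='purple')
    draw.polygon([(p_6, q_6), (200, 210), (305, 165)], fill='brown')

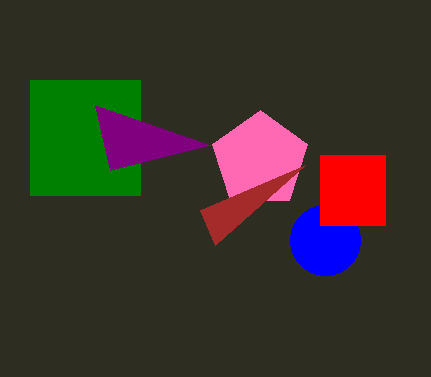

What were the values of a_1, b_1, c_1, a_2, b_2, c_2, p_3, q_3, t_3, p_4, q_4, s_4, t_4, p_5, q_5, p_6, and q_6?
a_1 = 325, b_1 = 240, c_1 = 35, a_2 = 260, b_2 = 160, c_2 = 50, p_3 = 320, q_3 = 155, t_3 = 225, p_4 = 30, q_4 = 80, s_4 = 140, t_4 = 195, p_5 = 95, q_5 = 105, p_6 = 215, q_6 = 245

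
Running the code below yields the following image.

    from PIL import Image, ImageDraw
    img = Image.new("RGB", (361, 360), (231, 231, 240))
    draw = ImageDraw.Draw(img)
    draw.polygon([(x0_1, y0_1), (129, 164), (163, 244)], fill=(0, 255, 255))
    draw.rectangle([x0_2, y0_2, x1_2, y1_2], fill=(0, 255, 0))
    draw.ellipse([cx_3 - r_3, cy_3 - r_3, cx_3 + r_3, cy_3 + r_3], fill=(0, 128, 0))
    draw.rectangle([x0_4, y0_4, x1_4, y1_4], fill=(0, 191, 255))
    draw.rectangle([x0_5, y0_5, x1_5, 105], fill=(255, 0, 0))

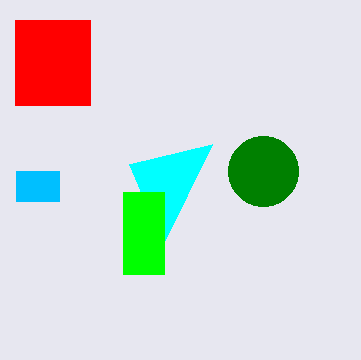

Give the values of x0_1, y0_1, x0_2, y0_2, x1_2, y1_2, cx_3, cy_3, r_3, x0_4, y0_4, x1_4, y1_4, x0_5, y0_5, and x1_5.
x0_1 = 212; y0_1 = 144; x0_2 = 123; y0_2 = 192; x1_2 = 164; y1_2 = 274; cx_3 = 263; cy_3 = 171; r_3 = 35; x0_4 = 16; y0_4 = 171; x1_4 = 59; y1_4 = 201; x0_5 = 15; y0_5 = 20; x1_5 = 90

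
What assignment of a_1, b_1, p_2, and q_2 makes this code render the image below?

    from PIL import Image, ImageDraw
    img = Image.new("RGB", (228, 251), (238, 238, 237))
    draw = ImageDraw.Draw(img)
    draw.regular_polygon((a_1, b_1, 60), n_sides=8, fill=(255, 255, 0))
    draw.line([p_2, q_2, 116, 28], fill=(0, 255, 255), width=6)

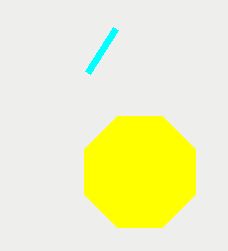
a_1 = 140; b_1 = 172; p_2 = 88; q_2 = 72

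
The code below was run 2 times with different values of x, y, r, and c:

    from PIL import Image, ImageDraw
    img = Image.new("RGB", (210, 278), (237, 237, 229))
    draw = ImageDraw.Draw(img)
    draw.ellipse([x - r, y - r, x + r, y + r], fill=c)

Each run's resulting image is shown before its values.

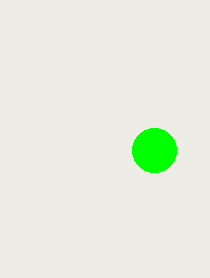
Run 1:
x = 154, y = 150, r = 22, c = 'lime'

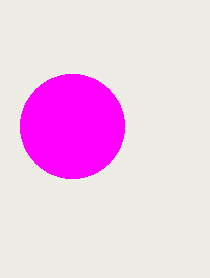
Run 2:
x = 72, y = 126, r = 52, c = 'magenta'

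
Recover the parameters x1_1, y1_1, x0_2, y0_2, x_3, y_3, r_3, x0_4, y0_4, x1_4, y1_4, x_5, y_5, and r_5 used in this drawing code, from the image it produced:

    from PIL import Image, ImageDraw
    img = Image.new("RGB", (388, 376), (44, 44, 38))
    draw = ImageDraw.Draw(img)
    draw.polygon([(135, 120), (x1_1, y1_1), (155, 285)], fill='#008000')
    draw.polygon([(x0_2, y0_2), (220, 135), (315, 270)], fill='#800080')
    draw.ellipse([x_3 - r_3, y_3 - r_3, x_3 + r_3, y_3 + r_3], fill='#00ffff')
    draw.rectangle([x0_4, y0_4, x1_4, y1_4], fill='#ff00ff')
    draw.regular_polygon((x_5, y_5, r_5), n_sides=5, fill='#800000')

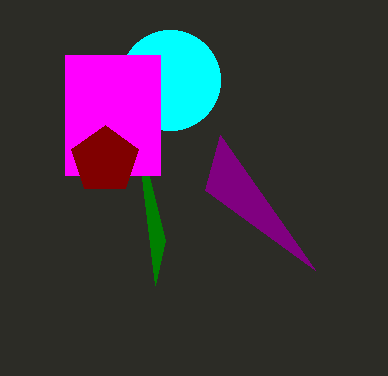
x1_1 = 165, y1_1 = 240, x0_2 = 205, y0_2 = 190, x_3 = 170, y_3 = 80, r_3 = 50, x0_4 = 65, y0_4 = 55, x1_4 = 160, y1_4 = 175, x_5 = 105, y_5 = 160, r_5 = 35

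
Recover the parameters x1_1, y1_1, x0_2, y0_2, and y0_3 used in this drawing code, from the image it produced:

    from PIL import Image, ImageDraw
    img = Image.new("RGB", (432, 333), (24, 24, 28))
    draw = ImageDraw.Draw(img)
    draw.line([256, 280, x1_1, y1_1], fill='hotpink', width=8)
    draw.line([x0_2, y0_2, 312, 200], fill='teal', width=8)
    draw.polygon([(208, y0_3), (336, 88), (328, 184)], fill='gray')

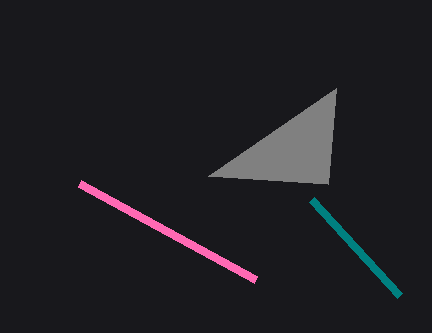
x1_1 = 80
y1_1 = 184
x0_2 = 400
y0_2 = 296
y0_3 = 176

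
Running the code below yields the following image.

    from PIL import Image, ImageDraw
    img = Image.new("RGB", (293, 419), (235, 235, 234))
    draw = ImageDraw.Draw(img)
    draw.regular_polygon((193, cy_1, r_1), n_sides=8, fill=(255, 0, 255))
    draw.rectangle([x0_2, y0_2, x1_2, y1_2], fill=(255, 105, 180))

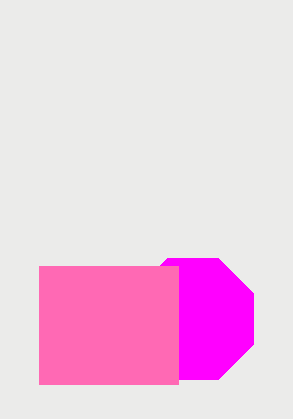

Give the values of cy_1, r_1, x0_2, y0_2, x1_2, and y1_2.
cy_1 = 319, r_1 = 66, x0_2 = 39, y0_2 = 266, x1_2 = 178, y1_2 = 384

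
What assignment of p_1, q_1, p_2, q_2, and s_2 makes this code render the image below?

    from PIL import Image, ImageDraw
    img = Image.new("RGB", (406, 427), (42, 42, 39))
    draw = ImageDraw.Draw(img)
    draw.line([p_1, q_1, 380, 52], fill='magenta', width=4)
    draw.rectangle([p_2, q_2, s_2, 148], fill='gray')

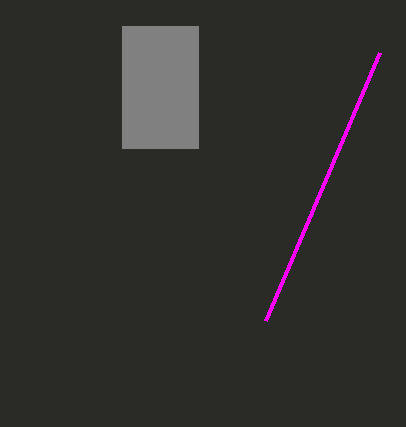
p_1 = 266; q_1 = 320; p_2 = 122; q_2 = 26; s_2 = 198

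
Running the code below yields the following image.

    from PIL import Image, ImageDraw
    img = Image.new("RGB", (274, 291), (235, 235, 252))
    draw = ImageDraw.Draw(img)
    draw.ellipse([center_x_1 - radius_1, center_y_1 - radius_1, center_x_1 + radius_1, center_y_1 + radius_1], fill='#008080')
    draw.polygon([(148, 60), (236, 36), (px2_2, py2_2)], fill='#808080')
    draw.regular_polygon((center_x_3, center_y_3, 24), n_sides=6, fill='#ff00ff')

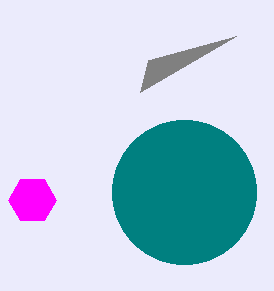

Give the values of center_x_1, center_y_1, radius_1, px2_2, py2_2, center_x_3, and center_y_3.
center_x_1 = 184, center_y_1 = 192, radius_1 = 72, px2_2 = 140, py2_2 = 92, center_x_3 = 32, center_y_3 = 200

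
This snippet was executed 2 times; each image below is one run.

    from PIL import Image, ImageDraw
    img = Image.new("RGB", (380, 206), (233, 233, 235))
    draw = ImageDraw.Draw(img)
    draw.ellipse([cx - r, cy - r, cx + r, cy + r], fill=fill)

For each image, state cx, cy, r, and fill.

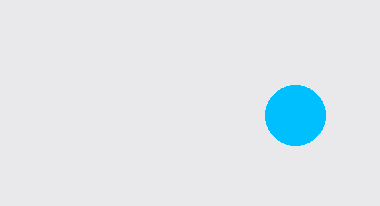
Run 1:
cx = 295
cy = 115
r = 30
fill = 'deepskyblue'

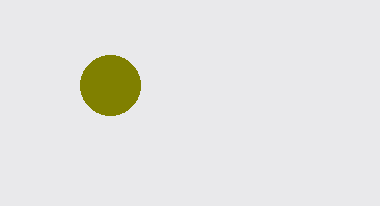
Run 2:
cx = 110
cy = 85
r = 30
fill = 'olive'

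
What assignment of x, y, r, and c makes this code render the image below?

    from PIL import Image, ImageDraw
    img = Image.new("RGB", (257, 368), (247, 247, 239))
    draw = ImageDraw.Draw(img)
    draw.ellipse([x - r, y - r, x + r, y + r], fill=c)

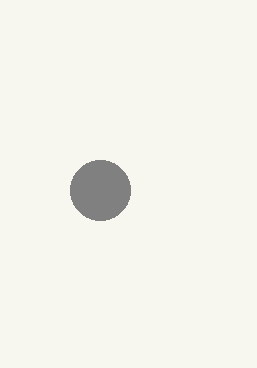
x = 100
y = 190
r = 30
c = 'gray'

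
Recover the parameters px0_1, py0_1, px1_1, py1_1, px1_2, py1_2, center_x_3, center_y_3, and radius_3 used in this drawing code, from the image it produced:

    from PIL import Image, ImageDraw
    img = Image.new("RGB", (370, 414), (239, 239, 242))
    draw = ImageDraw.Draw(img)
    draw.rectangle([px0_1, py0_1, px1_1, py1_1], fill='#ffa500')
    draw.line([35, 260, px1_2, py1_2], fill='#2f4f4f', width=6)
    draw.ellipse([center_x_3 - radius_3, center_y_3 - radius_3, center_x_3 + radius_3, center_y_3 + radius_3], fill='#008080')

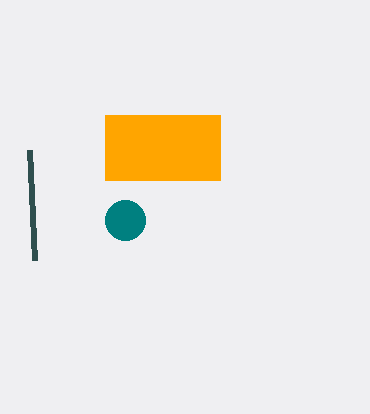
px0_1 = 105; py0_1 = 115; px1_1 = 220; py1_1 = 180; px1_2 = 30; py1_2 = 150; center_x_3 = 125; center_y_3 = 220; radius_3 = 20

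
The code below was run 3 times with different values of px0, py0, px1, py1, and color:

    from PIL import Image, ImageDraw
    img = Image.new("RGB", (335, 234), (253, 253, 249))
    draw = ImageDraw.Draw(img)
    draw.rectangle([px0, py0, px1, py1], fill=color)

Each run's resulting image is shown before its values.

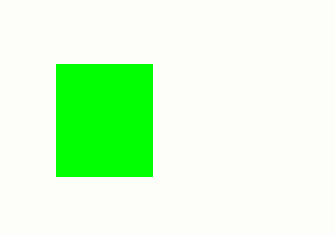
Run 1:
px0 = 56, py0 = 64, px1 = 152, py1 = 176, color = 'lime'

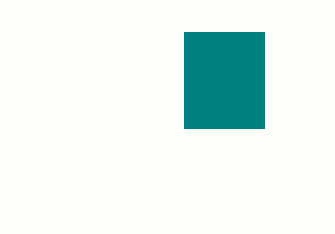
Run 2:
px0 = 184
py0 = 32
px1 = 264
py1 = 128
color = 'teal'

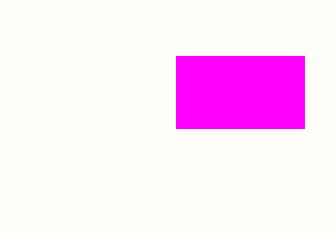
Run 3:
px0 = 176, py0 = 56, px1 = 304, py1 = 128, color = 'magenta'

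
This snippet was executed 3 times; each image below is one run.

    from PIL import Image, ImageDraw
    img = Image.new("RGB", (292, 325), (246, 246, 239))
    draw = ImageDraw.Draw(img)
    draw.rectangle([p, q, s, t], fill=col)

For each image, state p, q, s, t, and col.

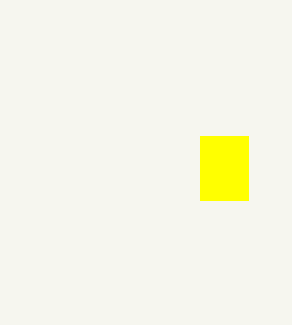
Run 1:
p = 200, q = 136, s = 248, t = 200, col = 'yellow'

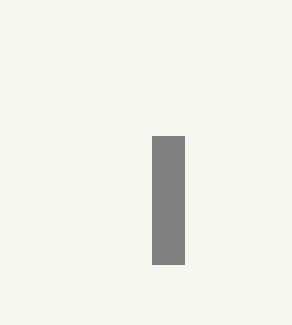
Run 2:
p = 152
q = 136
s = 184
t = 264
col = 'gray'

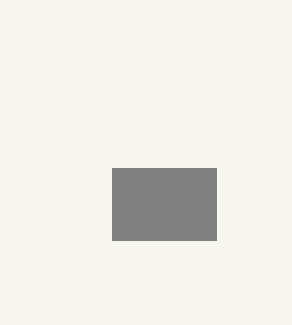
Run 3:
p = 112
q = 168
s = 216
t = 240
col = 'gray'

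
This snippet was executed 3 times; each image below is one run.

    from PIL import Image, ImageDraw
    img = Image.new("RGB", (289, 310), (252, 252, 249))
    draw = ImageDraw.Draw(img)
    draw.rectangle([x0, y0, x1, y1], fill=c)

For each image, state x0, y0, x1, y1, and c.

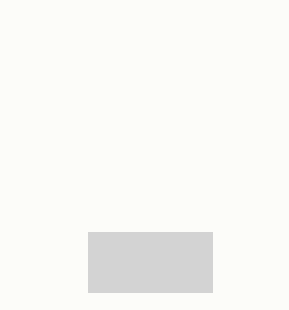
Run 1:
x0 = 88
y0 = 232
x1 = 212
y1 = 292
c = 'lightgray'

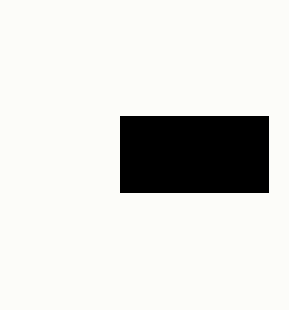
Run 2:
x0 = 120
y0 = 116
x1 = 268
y1 = 192
c = 'black'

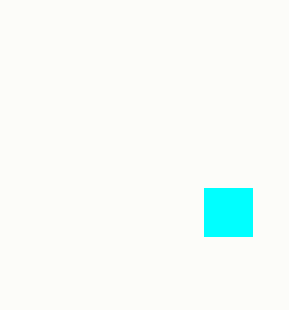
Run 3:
x0 = 204, y0 = 188, x1 = 252, y1 = 236, c = 'cyan'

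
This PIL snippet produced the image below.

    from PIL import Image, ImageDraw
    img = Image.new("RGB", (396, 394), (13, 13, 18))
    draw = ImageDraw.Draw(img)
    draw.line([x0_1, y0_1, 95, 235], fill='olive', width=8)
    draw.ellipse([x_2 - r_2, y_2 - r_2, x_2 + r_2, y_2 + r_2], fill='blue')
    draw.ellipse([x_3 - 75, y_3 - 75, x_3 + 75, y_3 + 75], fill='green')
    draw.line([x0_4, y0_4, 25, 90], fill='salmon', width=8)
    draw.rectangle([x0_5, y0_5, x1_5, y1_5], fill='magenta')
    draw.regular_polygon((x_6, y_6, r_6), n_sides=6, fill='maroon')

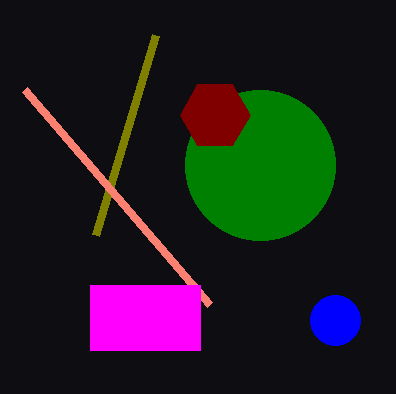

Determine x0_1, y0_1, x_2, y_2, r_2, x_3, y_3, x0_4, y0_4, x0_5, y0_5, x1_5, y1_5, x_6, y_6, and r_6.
x0_1 = 155
y0_1 = 35
x_2 = 335
y_2 = 320
r_2 = 25
x_3 = 260
y_3 = 165
x0_4 = 210
y0_4 = 305
x0_5 = 90
y0_5 = 285
x1_5 = 200
y1_5 = 350
x_6 = 215
y_6 = 115
r_6 = 35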